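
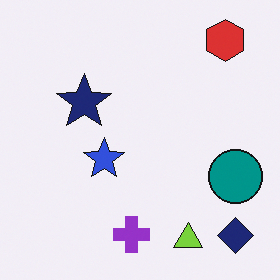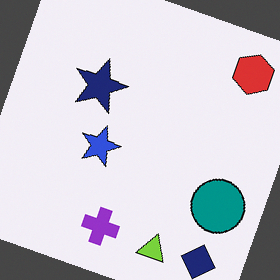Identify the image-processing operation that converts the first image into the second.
This is the original image rotated clockwise by a moderate amount.

Every shape is tilted by the same angle and the image corners show triangular fill wedges — a whole-image rotation by a non-right angle.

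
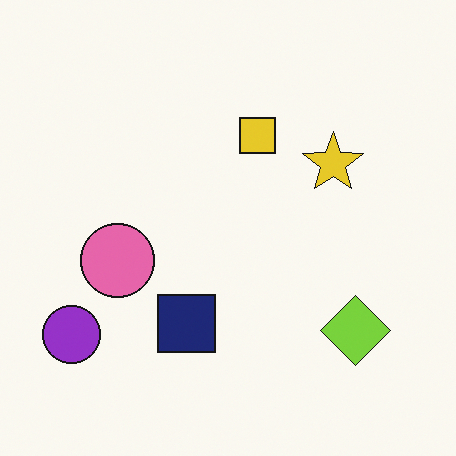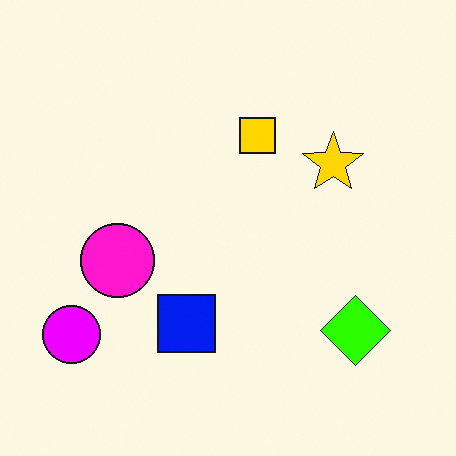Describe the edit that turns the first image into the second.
The second image is the first made much more vivid (saturation change).

All colors are more vivid — a global saturation change.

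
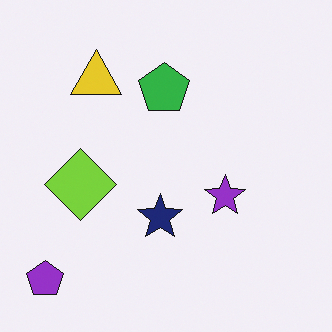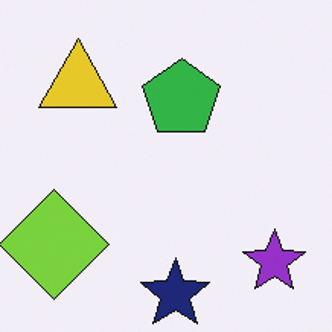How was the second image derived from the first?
It was cropped slightly and scaled back up.

The visible shapes are larger and the field of view is narrower; shapes near the original edges may be partly or wholly outside the frame — a crop-and-rescale.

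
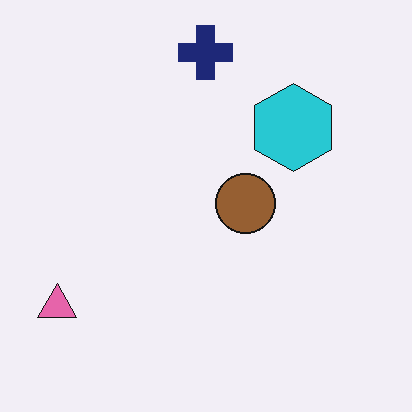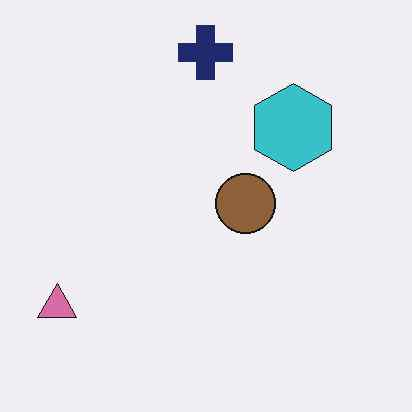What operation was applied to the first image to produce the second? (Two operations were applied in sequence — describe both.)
This is the original image given moderate JPEG compression, then slightly desaturated.

Blocky 8×8 compression artifacts appear around shape edges and the flat background shows ringing — characteristic JPEG degradation. All colors are more muted and greyish — a global saturation change.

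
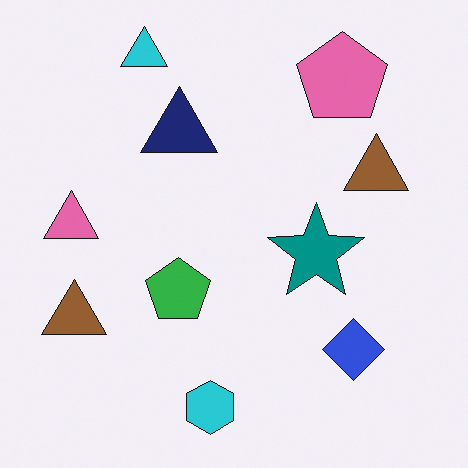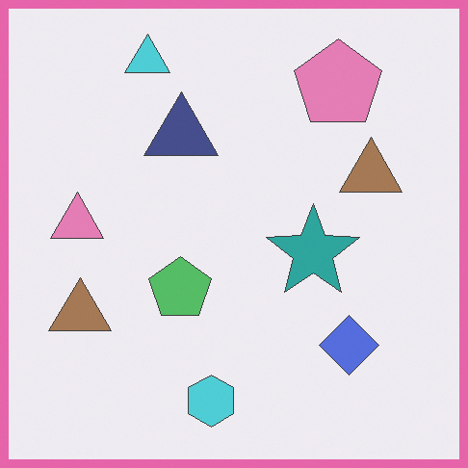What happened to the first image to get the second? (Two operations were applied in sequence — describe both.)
This is the original image given slightly reduced contrast, then framed with a pink border.

Tones are pushed toward mid-grey across the whole image — a global contrast change. A solid pink frame runs around the edge of the second image, with the content slightly shrunk inside it.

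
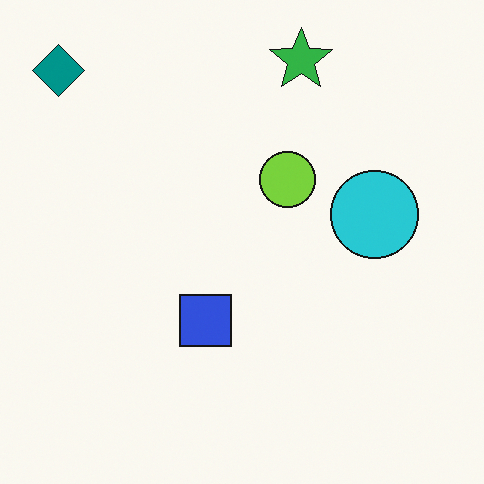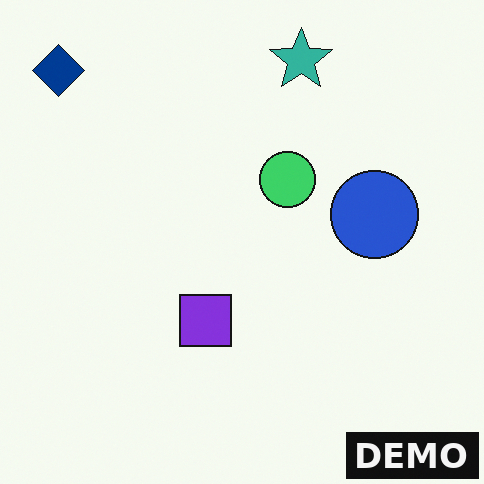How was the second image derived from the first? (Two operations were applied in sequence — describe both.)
It was hue-shifted by a small amount, then watermarked with the text "DEMO" in the lower-right corner.

Every shape's color has rotated by the same amount around the hue wheel — a uniform hue shift. A dark label reading "DEMO" appears in the lower-right corner.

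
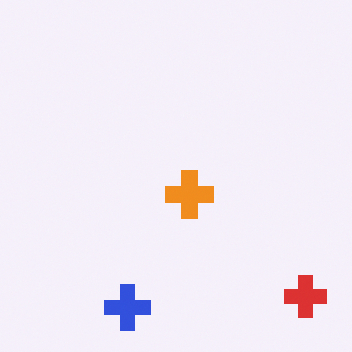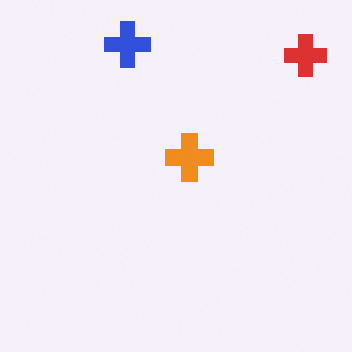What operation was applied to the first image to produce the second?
It was flipped vertically (top ↔ bottom).

The blue cross is in the bottom of the first image and the top of the second — shapes on opposite sides of the horizontal midline have swapped in a mirror flip.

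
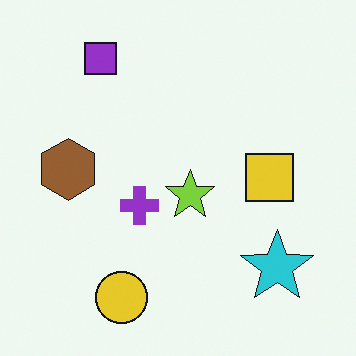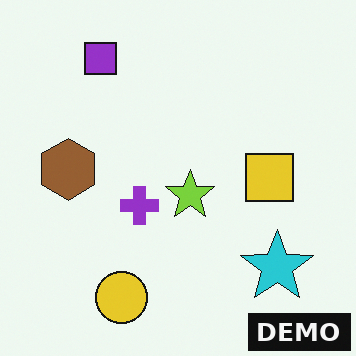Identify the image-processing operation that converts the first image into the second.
The second image is the first watermarked with the text "DEMO" in the lower-right corner.

A dark label reading "DEMO" appears in the lower-right corner.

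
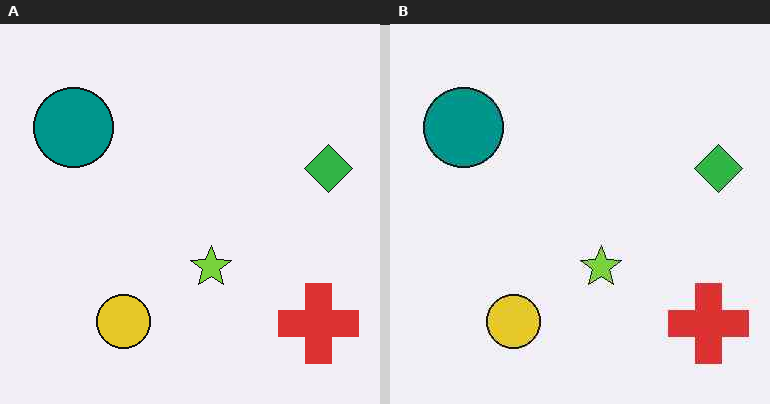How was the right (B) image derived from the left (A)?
This is the original image JPEG-compressed with visible artifacts.

Blocky 8×8 compression artifacts appear around shape edges and the flat background shows ringing — characteristic JPEG degradation.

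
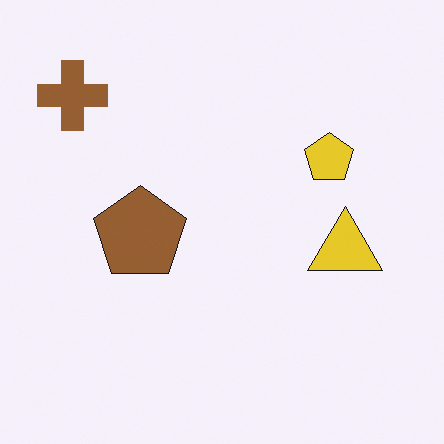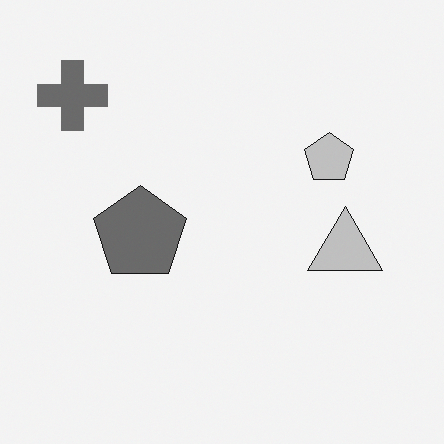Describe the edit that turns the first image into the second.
The second image is the first converted to grayscale.

All color is removed — every shape is now a shade of grey.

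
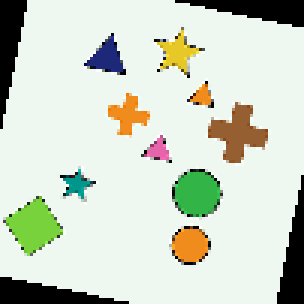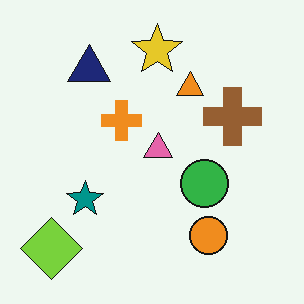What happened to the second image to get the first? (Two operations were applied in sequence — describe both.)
The first image is the second rotated clockwise by a few degrees, then mildly pixelated.

Every shape is tilted by the same angle and the image corners show triangular fill wedges — a whole-image rotation by a non-right angle. Shapes are reduced to large square blocks; fine edges and outlines are lost — a downscale-then-upscale (mosaic) effect.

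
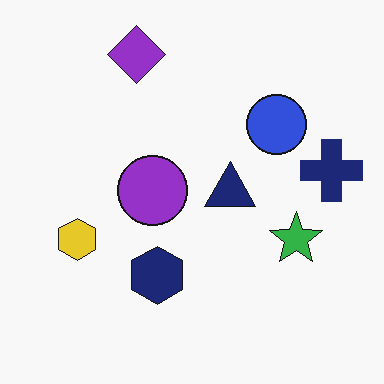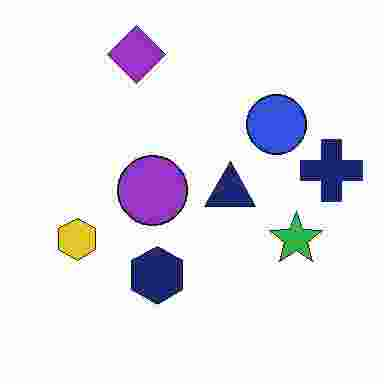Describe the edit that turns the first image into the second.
The transformation is: degraded with heavy JPEG compression.

Blocky 8×8 compression artifacts appear around shape edges and the flat background shows ringing — characteristic JPEG degradation.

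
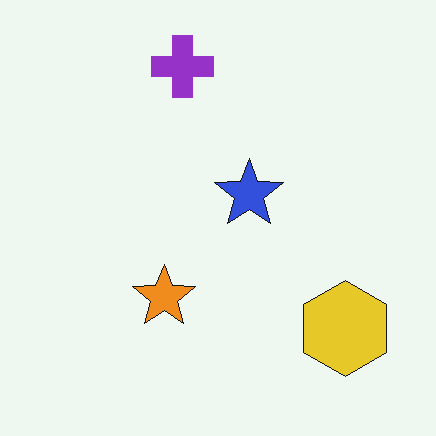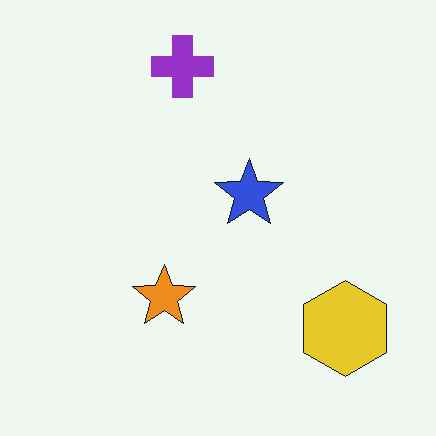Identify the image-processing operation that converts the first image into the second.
The second image is the first JPEG-compressed with visible artifacts.

Blocky 8×8 compression artifacts appear around shape edges and the flat background shows ringing — characteristic JPEG degradation.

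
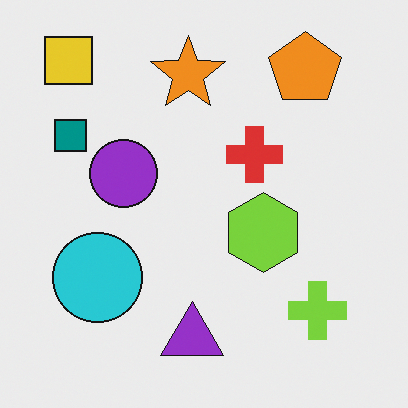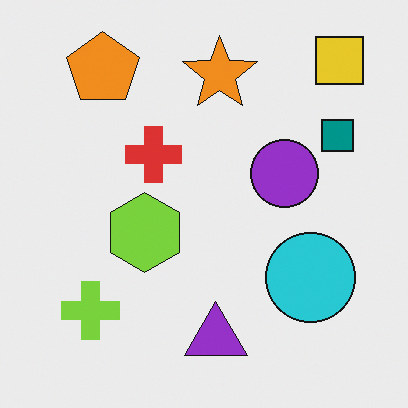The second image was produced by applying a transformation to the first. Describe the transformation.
It was flipped horizontally (left ↔ right).

The yellow square is in the top-left of the first image and the top-right of the second — shapes on opposite sides of the vertical midline have swapped in a mirror flip.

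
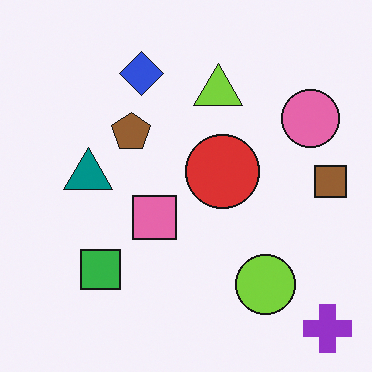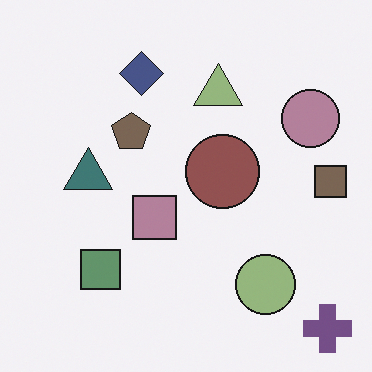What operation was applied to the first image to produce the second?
Made much more muted (saturation change).

All colors are more muted and greyish — a global saturation change.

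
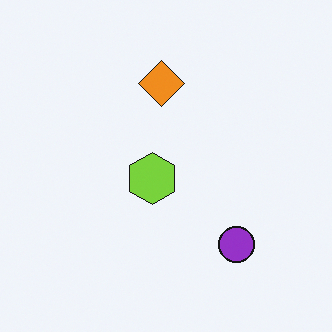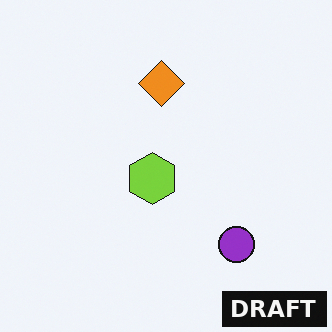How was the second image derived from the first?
The second image is the first watermarked with the text "DRAFT" in the lower-right corner.

A dark label reading "DRAFT" appears in the lower-right corner.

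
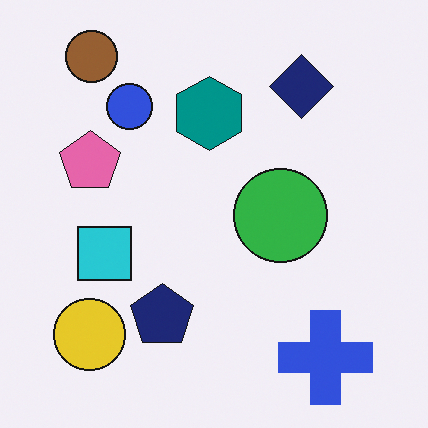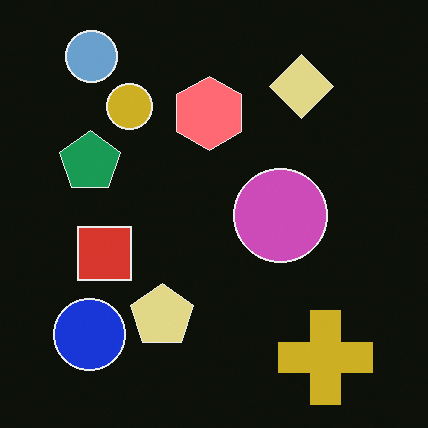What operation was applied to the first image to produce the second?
Color-inverted (negative).

The light background has become dark and every shape's color is its complement — a photographic negative.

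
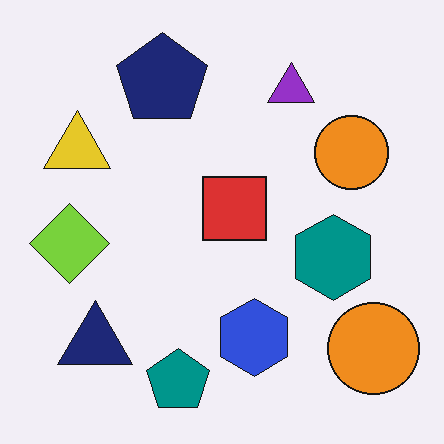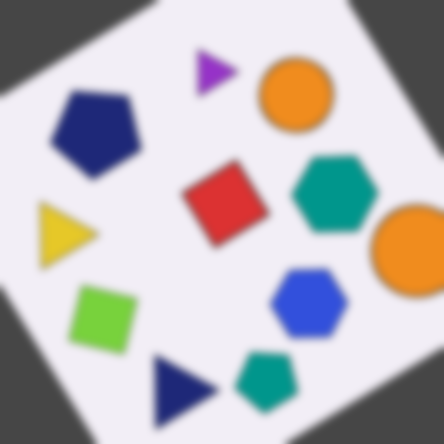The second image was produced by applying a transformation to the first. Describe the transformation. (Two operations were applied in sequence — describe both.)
This is the original image rotated counter-clockwise by a large amount — several tens of degrees, then moderately blurred.

Every shape is tilted by the same angle and the image corners show triangular fill wedges — a whole-image rotation by a non-right angle. Shape edges and outlines are uniformly softened across the whole image.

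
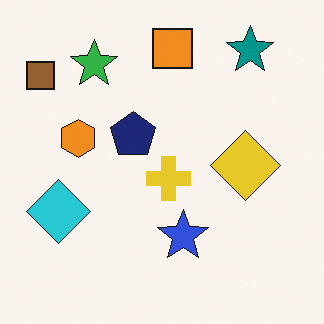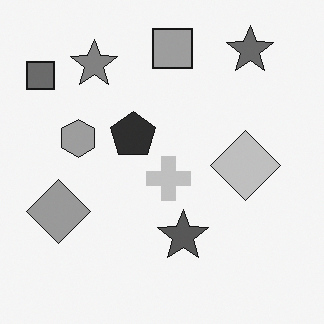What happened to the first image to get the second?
The second image is the first converted to grayscale.

All color is removed — every shape is now a shade of grey.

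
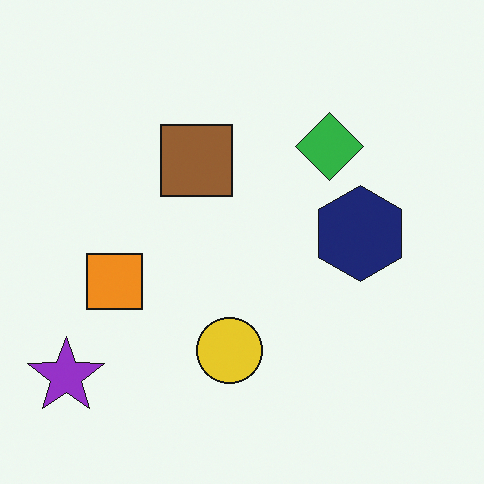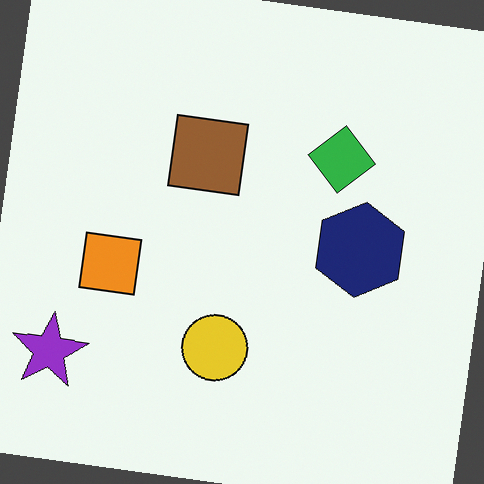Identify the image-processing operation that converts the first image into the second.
Rotated clockwise by a slight angle.

Every shape is tilted by the same angle and the image corners show triangular fill wedges — a whole-image rotation by a non-right angle.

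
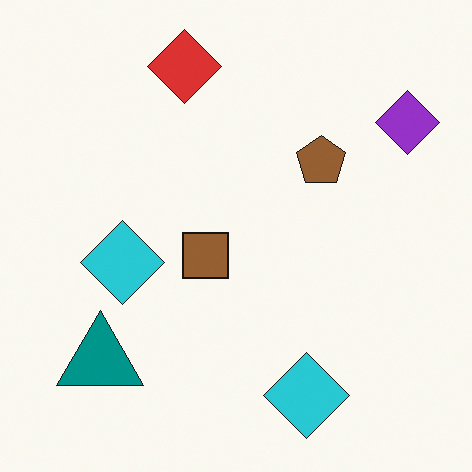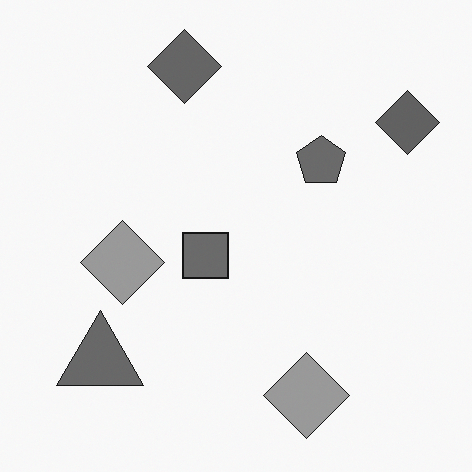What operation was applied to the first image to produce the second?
The image was converted to grayscale.

All color is removed — every shape is now a shade of grey.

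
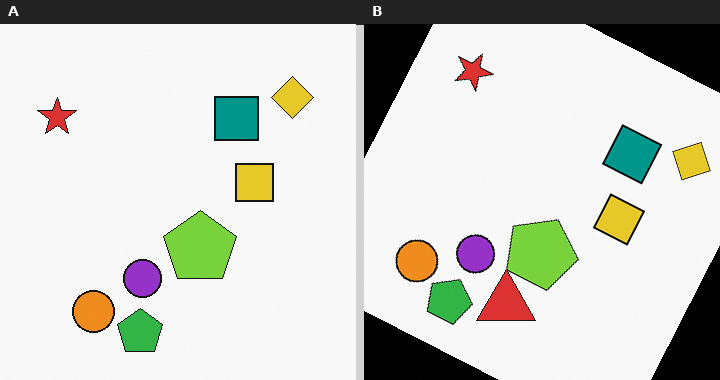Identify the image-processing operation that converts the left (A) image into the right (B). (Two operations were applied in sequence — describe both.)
Rotated clockwise by a moderate amount, then overlaid with an additional red triangle.

Every shape is tilted by the same angle and the image corners show triangular fill wedges — a whole-image rotation by a non-right angle. A red triangle appears in the right (B) image that is absent from the left (A).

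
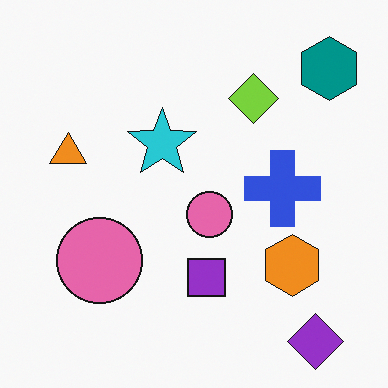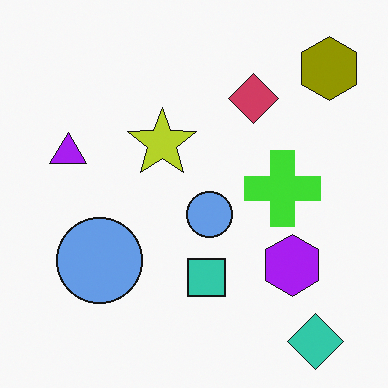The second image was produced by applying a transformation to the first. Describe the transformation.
The second image is the first hue-shifted by a large amount.

Every shape's color has rotated by the same amount around the hue wheel — a uniform hue shift.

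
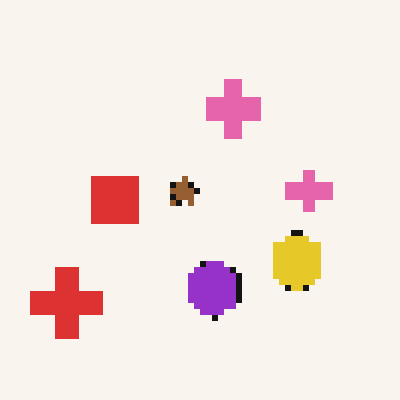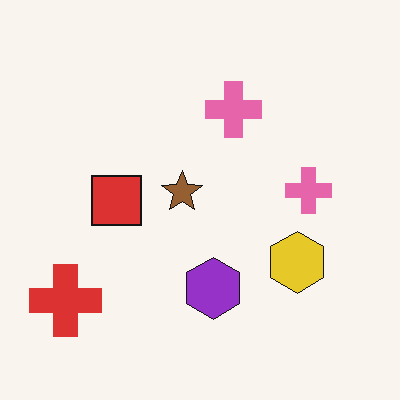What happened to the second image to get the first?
The first image is the second pixelated into visible square blocks.

Shapes are reduced to large square blocks; fine edges and outlines are lost — a downscale-then-upscale (mosaic) effect.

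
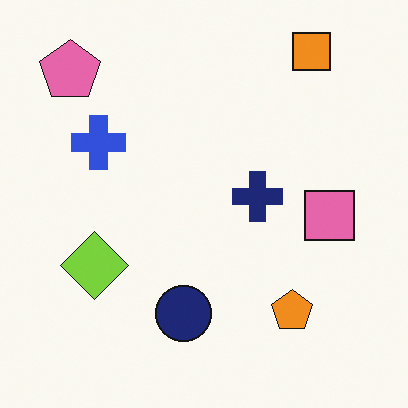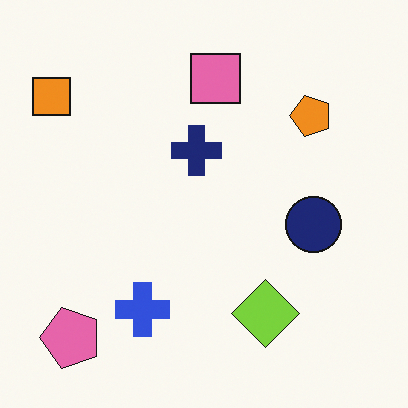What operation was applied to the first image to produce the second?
The second image is the first rotated 90° counter-clockwise.

The pink pentagon sits in the top-left of the first image and the bottom-left of the second — consistent with a whole-image 90° counter-clockwise rotation.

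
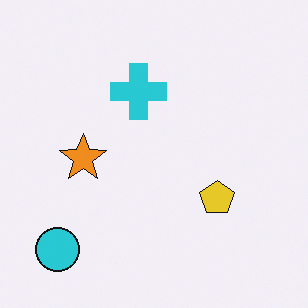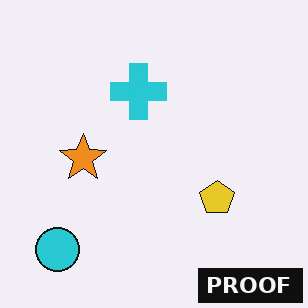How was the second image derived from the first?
Watermarked with the text "PROOF" in the lower-right corner.

A dark label reading "PROOF" appears in the lower-right corner.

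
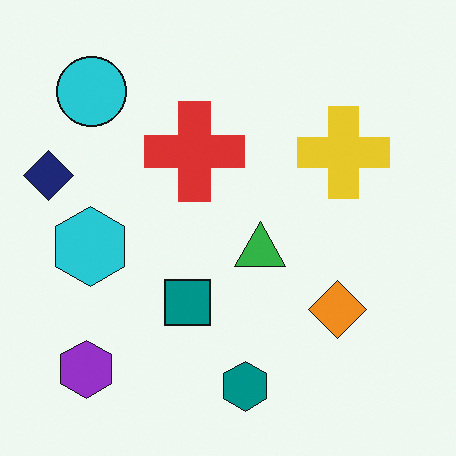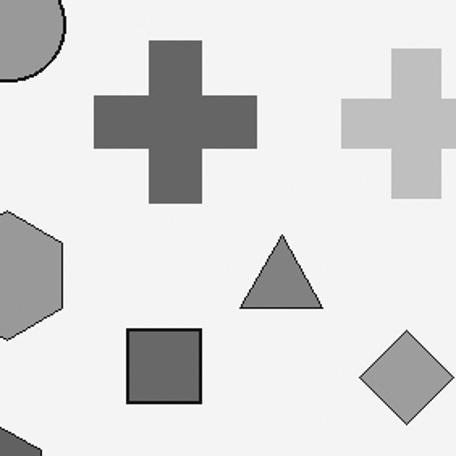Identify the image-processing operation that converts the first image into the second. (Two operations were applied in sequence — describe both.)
The image was converted to grayscale, then cropped tightly and scaled back up.

All color is removed — every shape is now a shade of grey. The visible shapes are larger and the field of view is narrower; shapes near the original edges may be partly or wholly outside the frame — a crop-and-rescale.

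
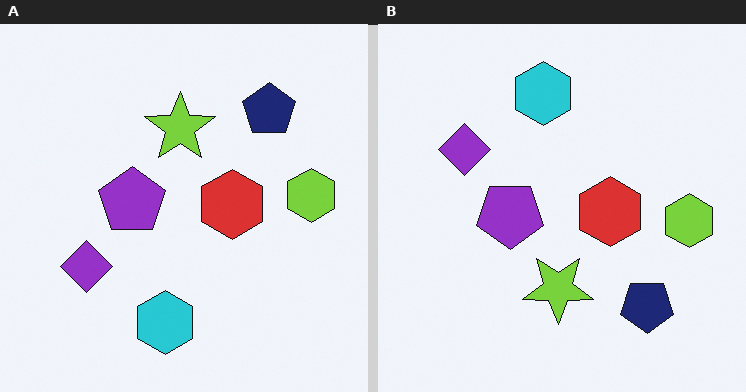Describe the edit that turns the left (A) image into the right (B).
This is the original image flipped vertically (top ↔ bottom).

The cyan hexagon is in the bottom of the left (A) image and the top of the right (B) — shapes on opposite sides of the horizontal midline have swapped in a mirror flip.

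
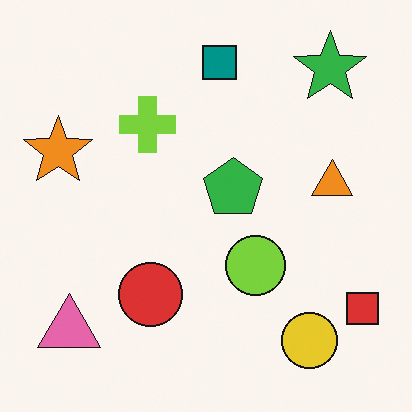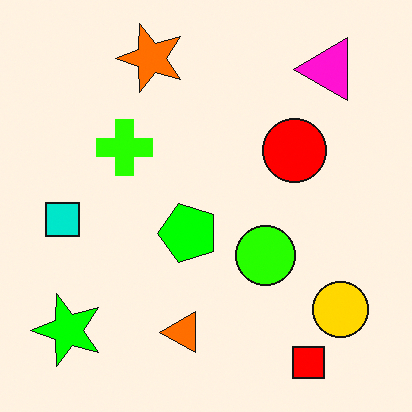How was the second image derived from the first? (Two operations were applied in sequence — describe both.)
Transposed (reflected across the top-left ↔ bottom-right diagonal), then heavily oversaturated.

Shapes have swapped their row and column positions — what was in the top-right is now in the bottom-left — a diagonal reflection. All colors are more vivid — a global saturation change.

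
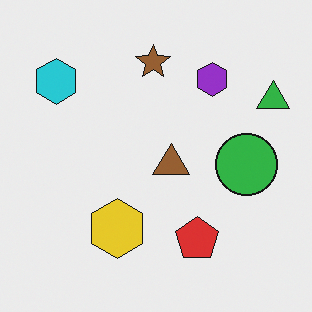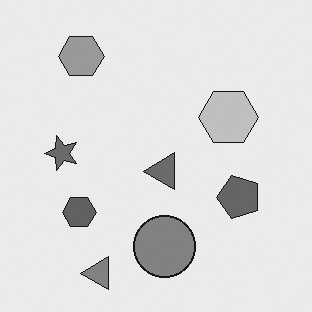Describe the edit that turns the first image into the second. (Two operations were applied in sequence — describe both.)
The image was converted to grayscale, then transposed (reflected across the top-left ↔ bottom-right diagonal).

All color is removed — every shape is now a shade of grey. Shapes have swapped their row and column positions — what was in the top-right is now in the bottom-left — a diagonal reflection.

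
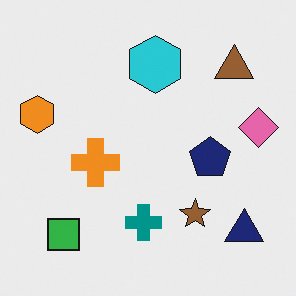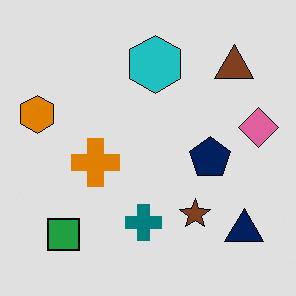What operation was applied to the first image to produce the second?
The transformation is: posterized to a reduced palette.

Each flat color has snapped to a coarser quantized level — most visibly, the near-white background has dropped to a flat grey.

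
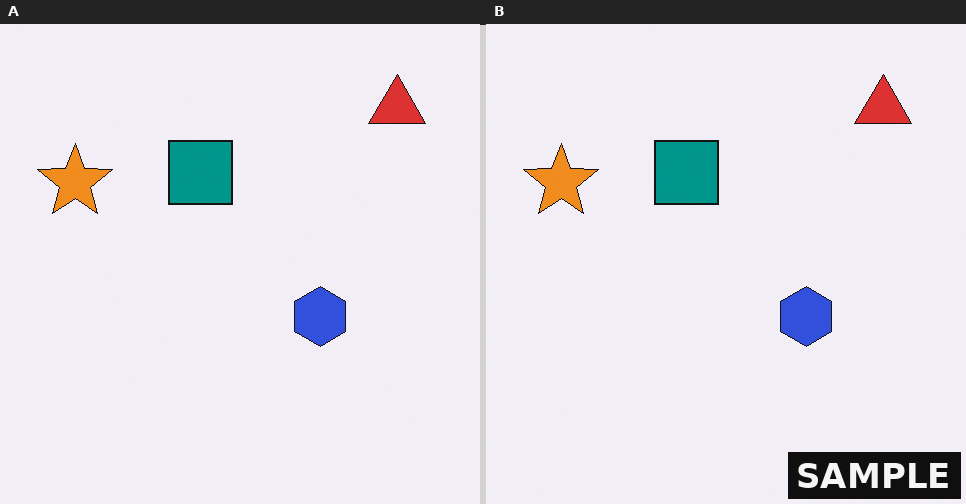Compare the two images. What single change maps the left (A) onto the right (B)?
It was watermarked with the text "SAMPLE" in the lower-right corner.

A dark label reading "SAMPLE" appears in the lower-right corner.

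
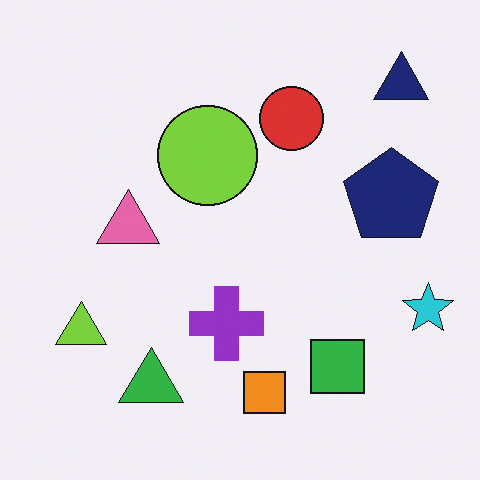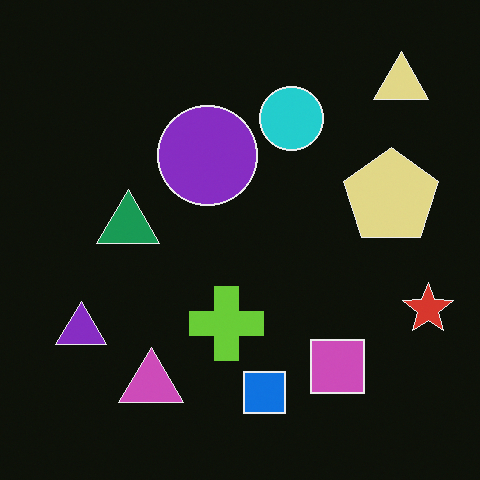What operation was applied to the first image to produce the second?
The image was color-inverted (negative).

The light background has become dark and every shape's color is its complement — a photographic negative.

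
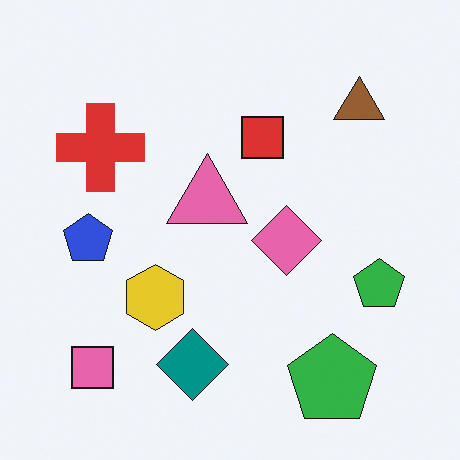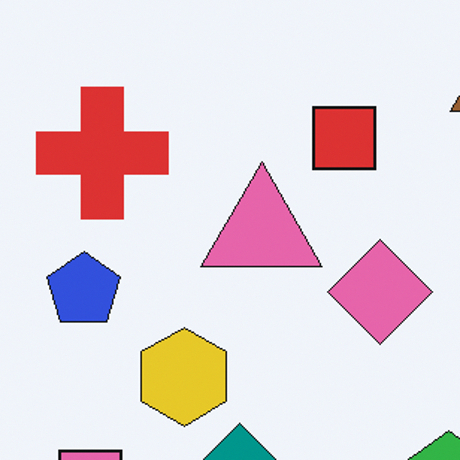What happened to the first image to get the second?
This is the original image cropped slightly and scaled back up.

The visible shapes are larger and the field of view is narrower; shapes near the original edges may be partly or wholly outside the frame — a crop-and-rescale.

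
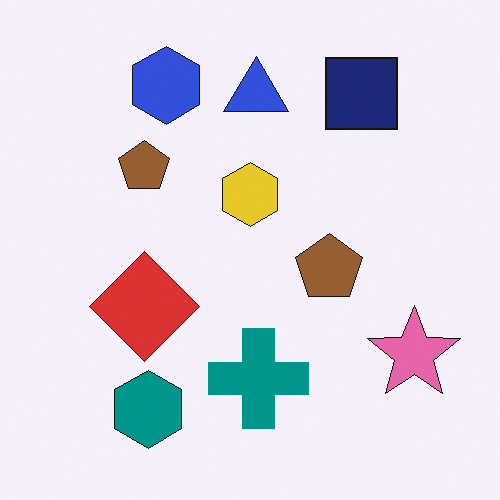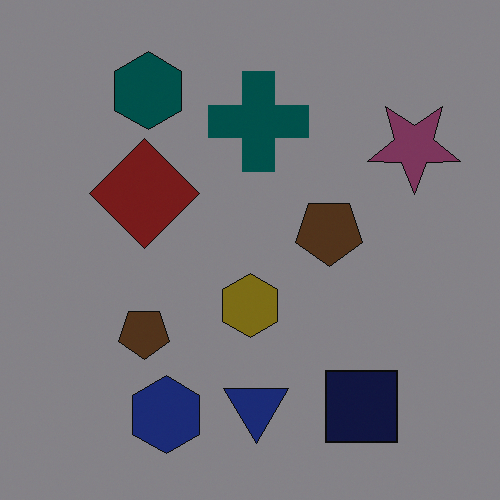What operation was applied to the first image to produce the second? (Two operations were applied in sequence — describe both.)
This is the original image flipped vertically (top ↔ bottom), then noticeably darkened.

The blue hexagon is in the top-left of the first image and the bottom-left of the second — shapes on opposite sides of the horizontal midline have swapped in a mirror flip. Every pixel — background and shapes alike — is uniformly darkened.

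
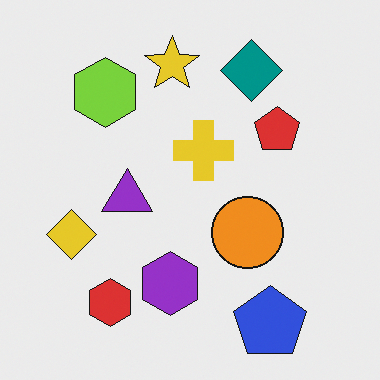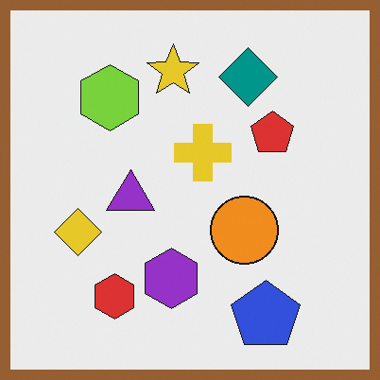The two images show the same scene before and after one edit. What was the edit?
This is the original image framed with a brown border.

A solid brown frame runs around the edge of the second image, with the content slightly shrunk inside it.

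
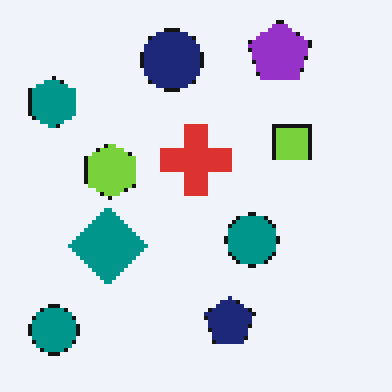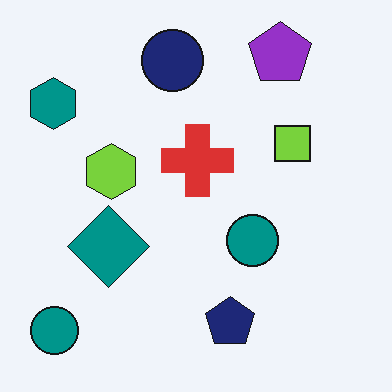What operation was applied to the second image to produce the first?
The first image is the second lightly pixelated (a mild mosaic effect).

Shapes are reduced to large square blocks; fine edges and outlines are lost — a downscale-then-upscale (mosaic) effect.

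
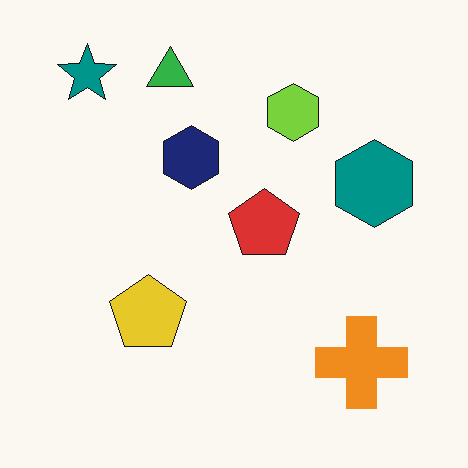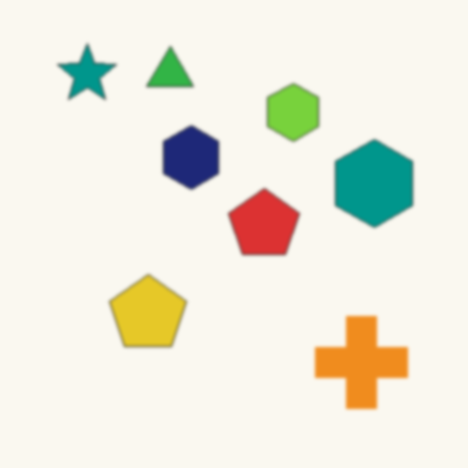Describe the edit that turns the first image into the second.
It was lightly blurred.

Shape edges and outlines are uniformly softened across the whole image.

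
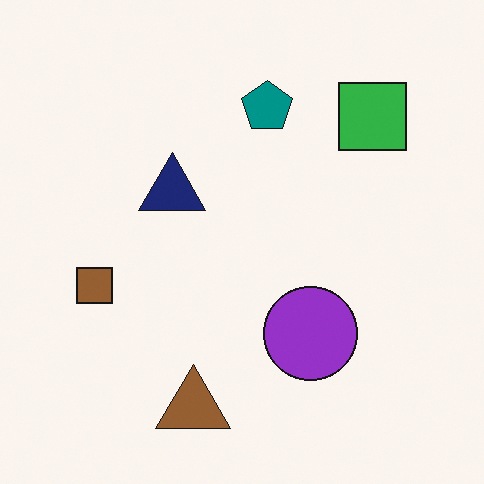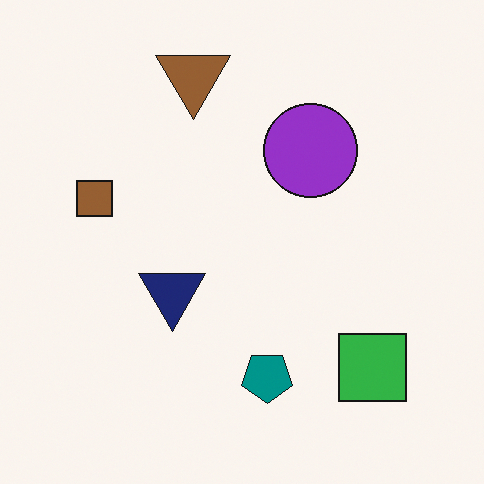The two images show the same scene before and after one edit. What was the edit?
Flipped vertically (top ↔ bottom).

The brown triangle is in the bottom of the first image and the top of the second — shapes on opposite sides of the horizontal midline have swapped in a mirror flip.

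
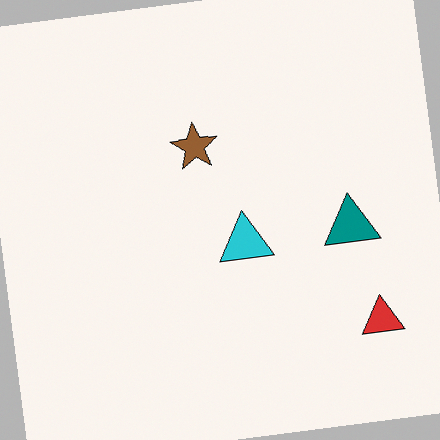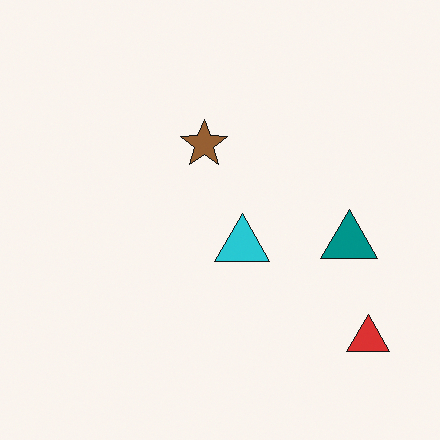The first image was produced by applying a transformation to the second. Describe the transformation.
Rotated counter-clockwise by a small amount.

Every shape is tilted by the same angle and the image corners show triangular fill wedges — a whole-image rotation by a non-right angle.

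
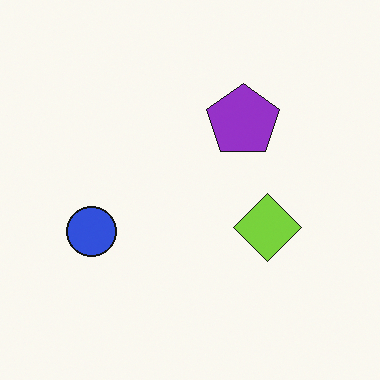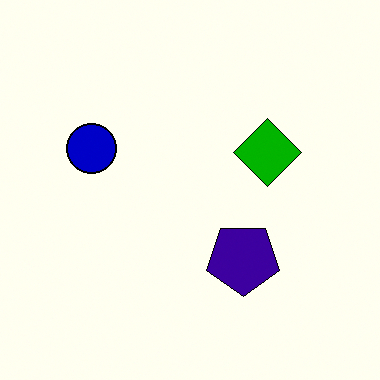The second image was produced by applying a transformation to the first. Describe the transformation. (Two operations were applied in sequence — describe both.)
Flipped vertically (top ↔ bottom), then boosted in contrast.

The purple pentagon is in the top of the first image and the bottom of the second — shapes on opposite sides of the horizontal midline have swapped in a mirror flip. Tones are pushed away from mid-grey across the whole image — a global contrast change.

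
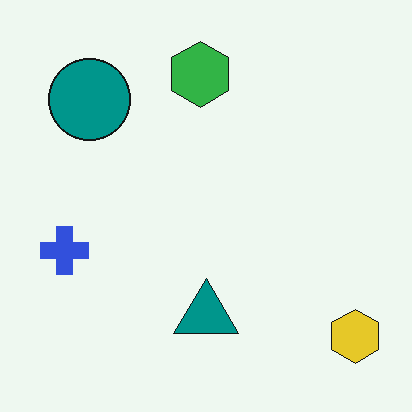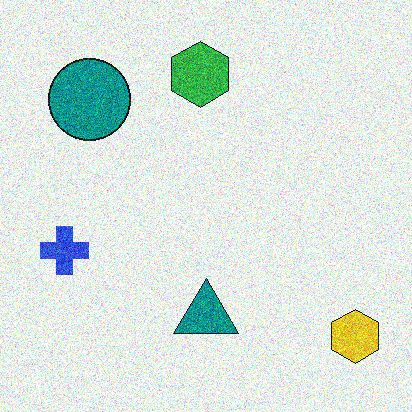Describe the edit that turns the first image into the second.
The second image is the first degraded with heavy additive noise.

Random speckle covers the whole image, including the flat background.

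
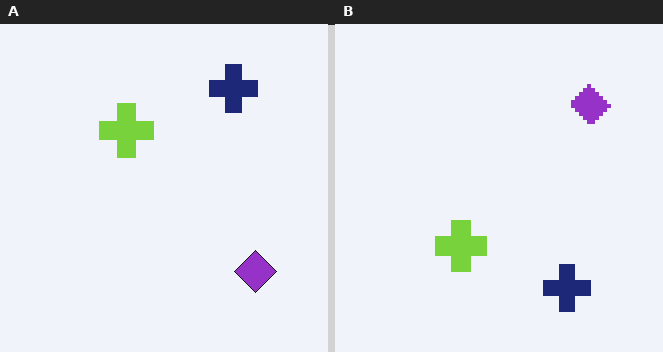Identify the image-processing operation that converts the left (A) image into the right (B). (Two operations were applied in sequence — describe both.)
Mildly pixelated, then flipped vertically (top ↔ bottom).

Shapes are reduced to large square blocks; fine edges and outlines are lost — a downscale-then-upscale (mosaic) effect. The navy cross is in the top-right of the left (A) image and the bottom-right of the right (B) — shapes on opposite sides of the horizontal midline have swapped in a mirror flip.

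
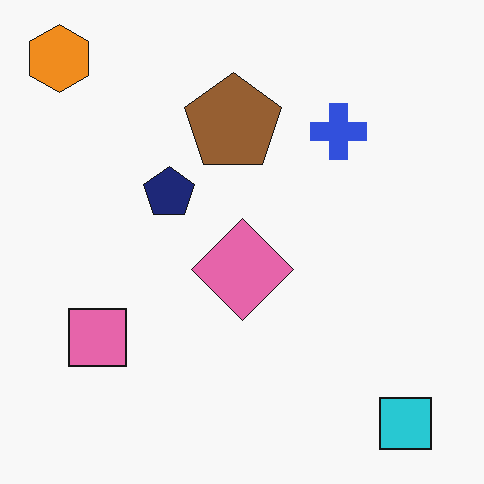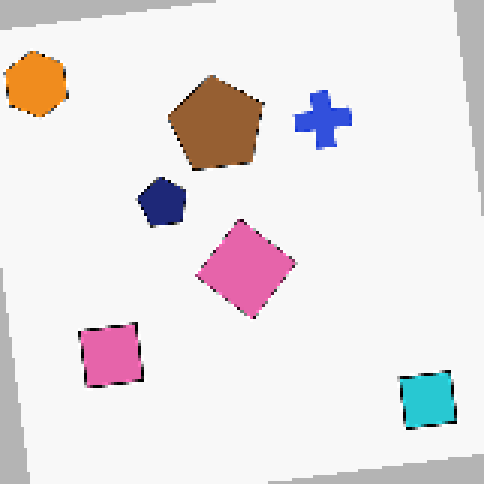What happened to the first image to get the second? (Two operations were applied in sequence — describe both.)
It was rotated counter-clockwise by a few degrees, then mildly pixelated.

Every shape is tilted by the same angle and the image corners show triangular fill wedges — a whole-image rotation by a non-right angle. Shapes are reduced to large square blocks; fine edges and outlines are lost — a downscale-then-upscale (mosaic) effect.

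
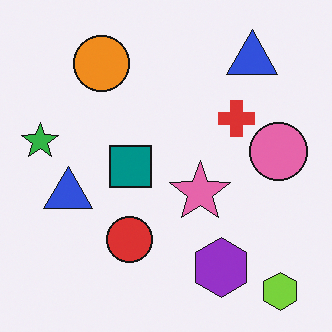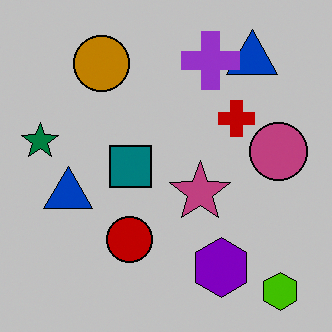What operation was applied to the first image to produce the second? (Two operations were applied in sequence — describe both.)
The transformation is: heavily posterized to just a handful of flat colors, then overlaid with an additional purple cross.

Each flat color has snapped to a coarser quantized level — most visibly, the near-white background has dropped to a flat grey. A purple cross appears in the second image that is absent from the first.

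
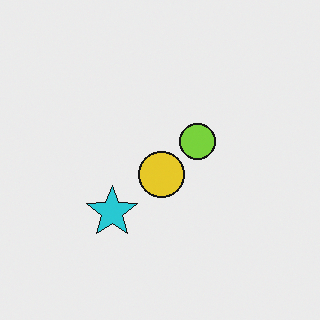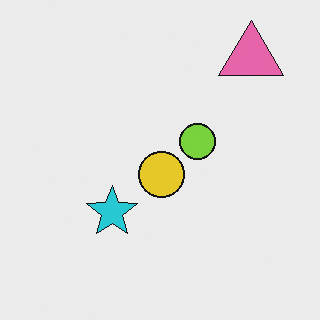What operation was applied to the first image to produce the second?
The transformation is: overlaid with an additional pink triangle.

A pink triangle appears in the second image that is absent from the first.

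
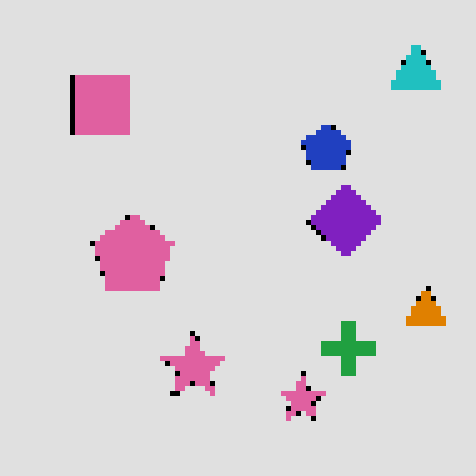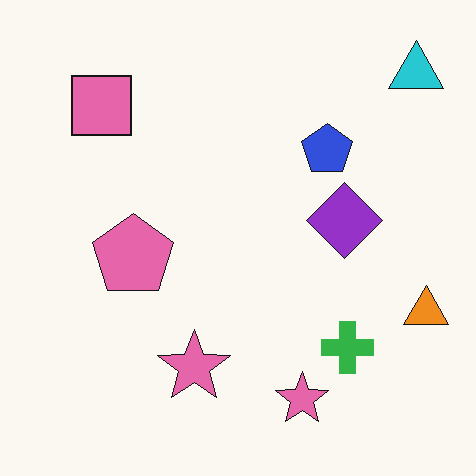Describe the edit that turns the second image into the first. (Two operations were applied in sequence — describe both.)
This is the original image posterized to a reduced palette, then lightly pixelated (a mild mosaic effect).

Each flat color has snapped to a coarser quantized level — most visibly, the near-white background has dropped to a flat grey. Shapes are reduced to large square blocks; fine edges and outlines are lost — a downscale-then-upscale (mosaic) effect.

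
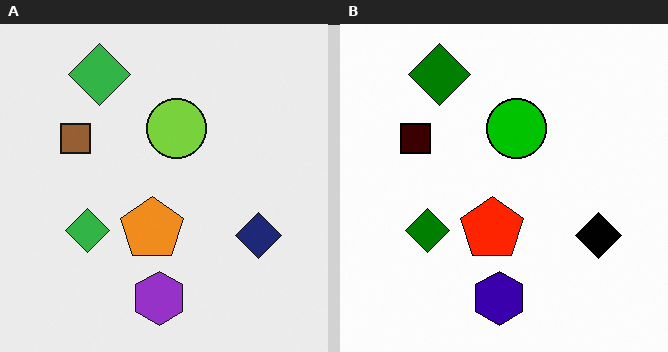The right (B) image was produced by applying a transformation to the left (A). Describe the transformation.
This is the original image boosted in contrast.

Tones are pushed away from mid-grey across the whole image — a global contrast change.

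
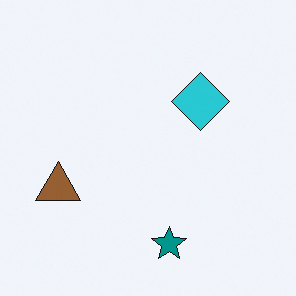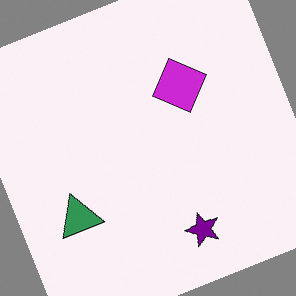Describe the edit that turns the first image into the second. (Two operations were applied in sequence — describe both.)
The second image is the first rotated counter-clockwise by a moderate amount, then hue-shifted through roughly a third of the color wheel.

Every shape is tilted by the same angle and the image corners show triangular fill wedges — a whole-image rotation by a non-right angle. Every shape's color has rotated by the same amount around the hue wheel — a uniform hue shift.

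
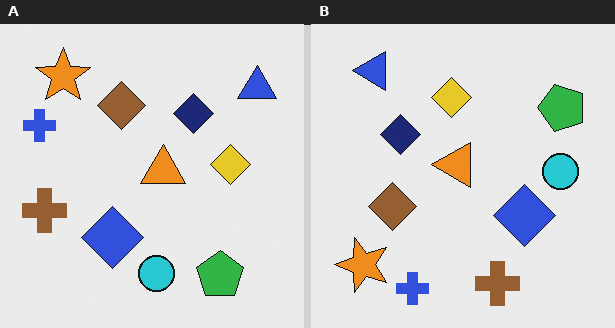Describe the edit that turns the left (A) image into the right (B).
Rotated 90° counter-clockwise.

The blue triangle sits in the top-right of the left (A) image and the top-left of the right (B) — consistent with a whole-image 90° counter-clockwise rotation.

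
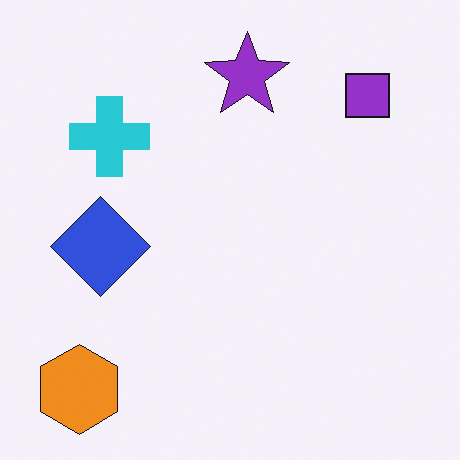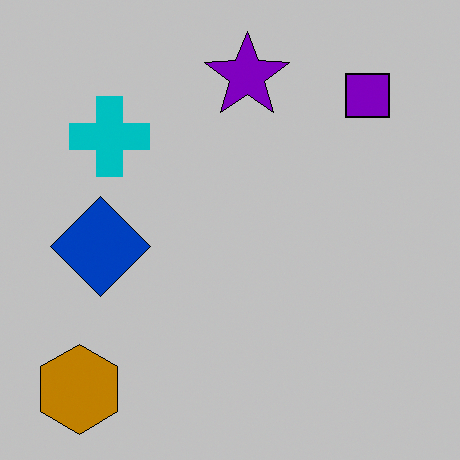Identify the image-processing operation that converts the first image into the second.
The image was aggressively posterized.

Each flat color has snapped to a coarser quantized level — most visibly, the near-white background has dropped to a flat grey.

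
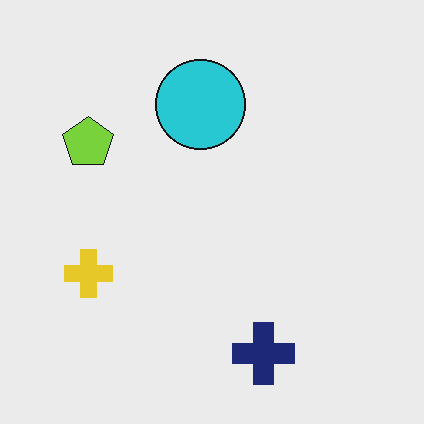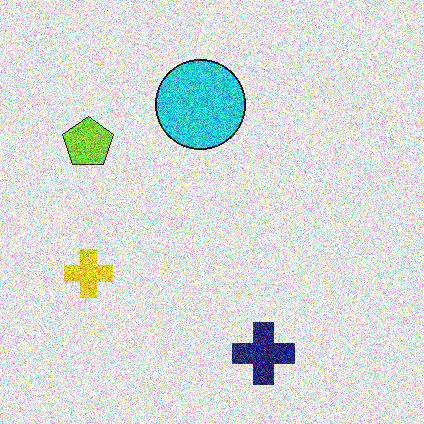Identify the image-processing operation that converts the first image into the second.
Degraded with a thick layer of grain.

Random speckle covers the whole image, including the flat background.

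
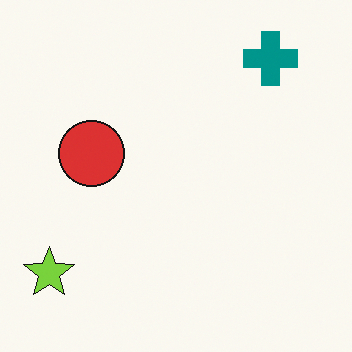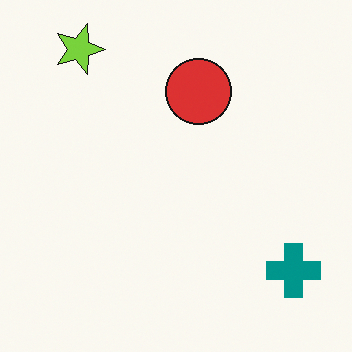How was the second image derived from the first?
The transformation is: rotated 90° clockwise.

The lime star sits in the bottom-left of the first image and the top-left of the second — consistent with a whole-image 90° clockwise rotation.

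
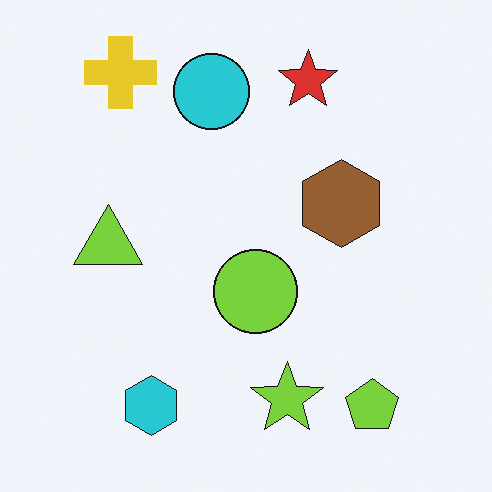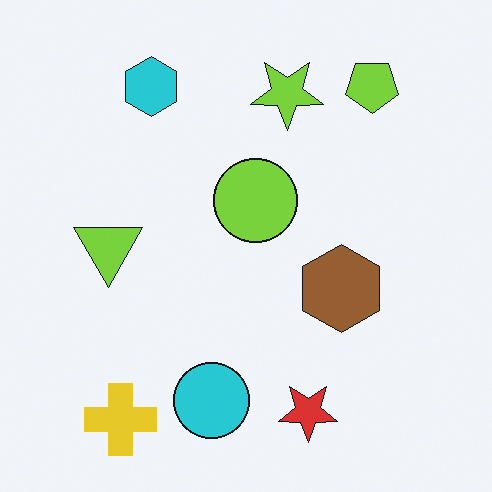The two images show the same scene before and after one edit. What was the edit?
The transformation is: flipped vertically (top ↔ bottom).

The yellow cross is in the top-left of the first image and the bottom-left of the second — shapes on opposite sides of the horizontal midline have swapped in a mirror flip.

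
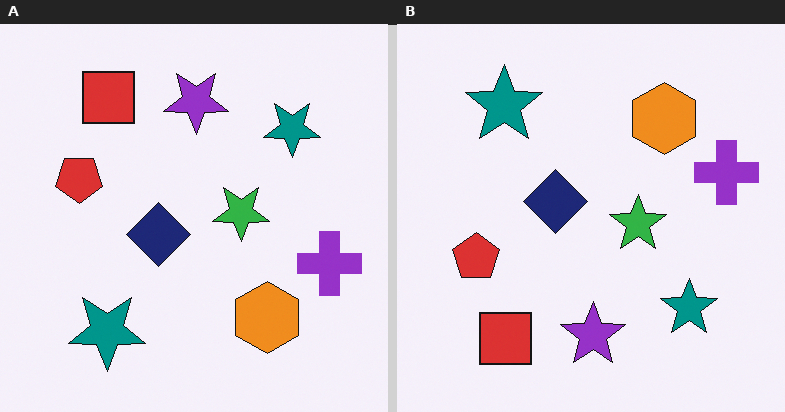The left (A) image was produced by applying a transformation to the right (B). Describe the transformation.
Flipped vertically (top ↔ bottom).

The red square is in the bottom-left of the right (B) image and the top-left of the left (A) — shapes on opposite sides of the horizontal midline have swapped in a mirror flip.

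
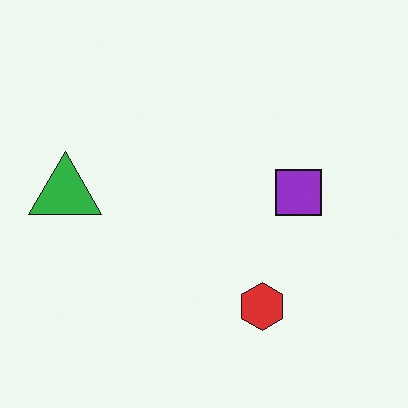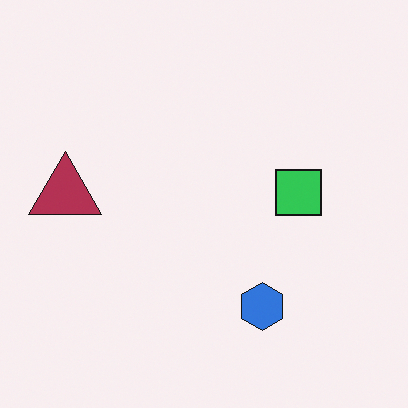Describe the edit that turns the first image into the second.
The transformation is: hue-shifted through roughly half the color wheel.

Every shape's color has rotated by the same amount around the hue wheel — a uniform hue shift.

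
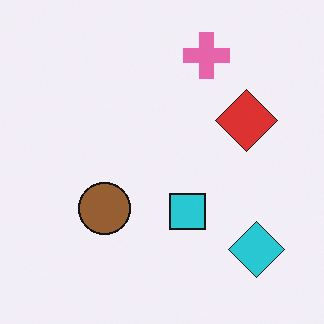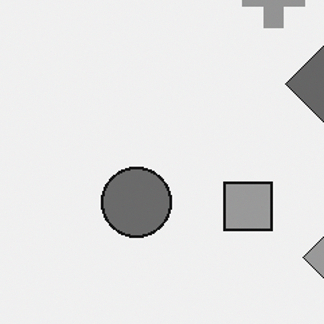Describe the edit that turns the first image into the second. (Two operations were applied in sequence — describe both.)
The image was cropped to a modestly smaller region and rescaled, then converted to grayscale.

The visible shapes are larger and the field of view is narrower; shapes near the original edges may be partly or wholly outside the frame — a crop-and-rescale. All color is removed — every shape is now a shade of grey.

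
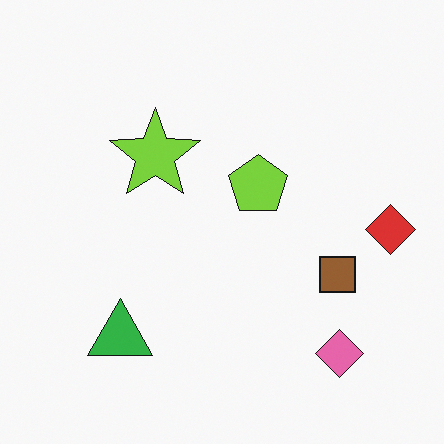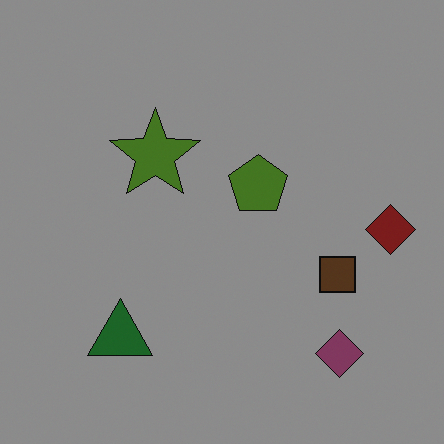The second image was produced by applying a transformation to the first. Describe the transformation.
The transformation is: noticeably darkened.

Every pixel — background and shapes alike — is uniformly darkened.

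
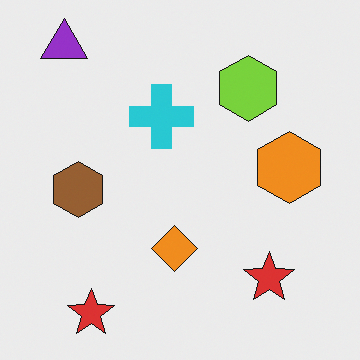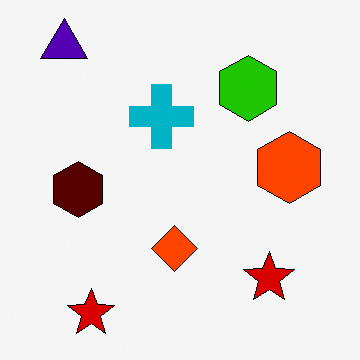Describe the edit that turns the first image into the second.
It was given much higher contrast.

Tones are pushed away from mid-grey across the whole image — a global contrast change.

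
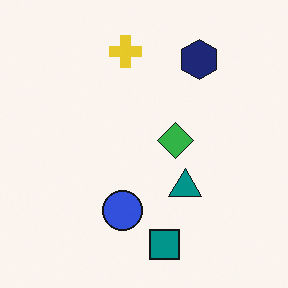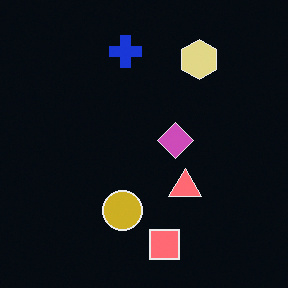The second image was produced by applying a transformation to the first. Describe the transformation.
This is the original image color-inverted (negative).

The light background has become dark and every shape's color is its complement — a photographic negative.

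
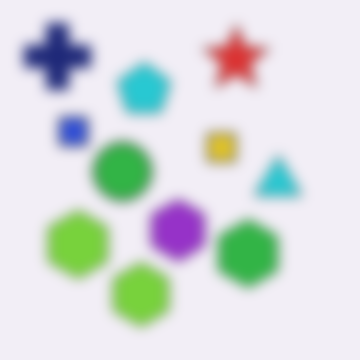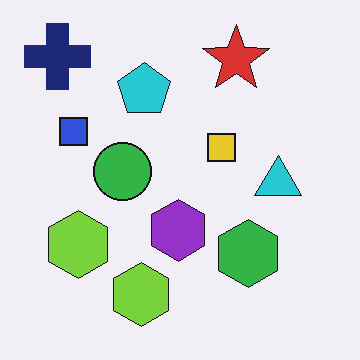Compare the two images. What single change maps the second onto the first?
This is the original image strongly gaussian-blurred.

Shape edges and outlines are uniformly softened across the whole image.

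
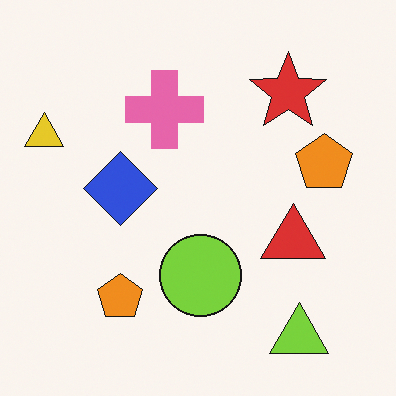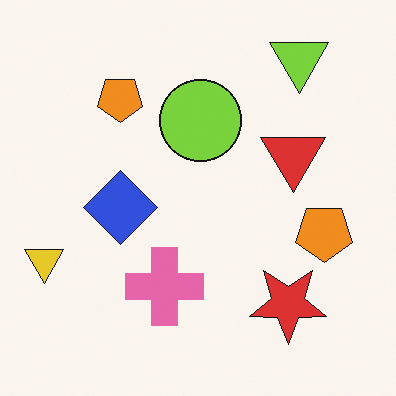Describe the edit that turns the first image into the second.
It was flipped vertically (top ↔ bottom).

The lime triangle is in the bottom-right of the first image and the top-right of the second — shapes on opposite sides of the horizontal midline have swapped in a mirror flip.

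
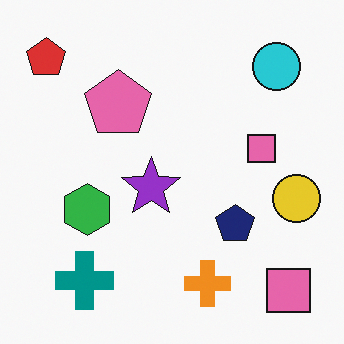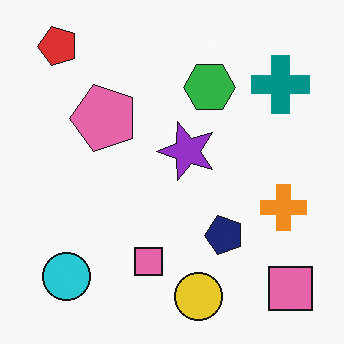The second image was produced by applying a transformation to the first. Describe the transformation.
The transformation is: transposed (reflected across the top-left ↔ bottom-right diagonal).

Shapes have swapped their row and column positions — what was in the top-right is now in the bottom-left — a diagonal reflection.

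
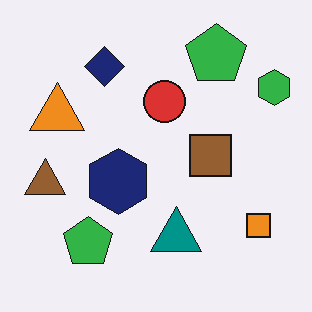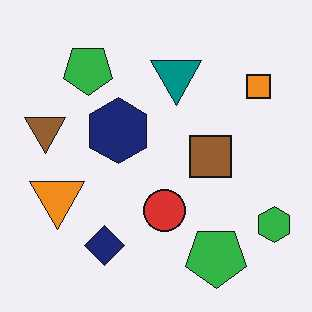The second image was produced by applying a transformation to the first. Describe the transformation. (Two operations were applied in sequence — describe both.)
It was flipped vertically (top ↔ bottom), then JPEG-compressed with visible artifacts.

The navy diamond is in the top of the first image and the bottom of the second — shapes on opposite sides of the horizontal midline have swapped in a mirror flip. Blocky 8×8 compression artifacts appear around shape edges and the flat background shows ringing — characteristic JPEG degradation.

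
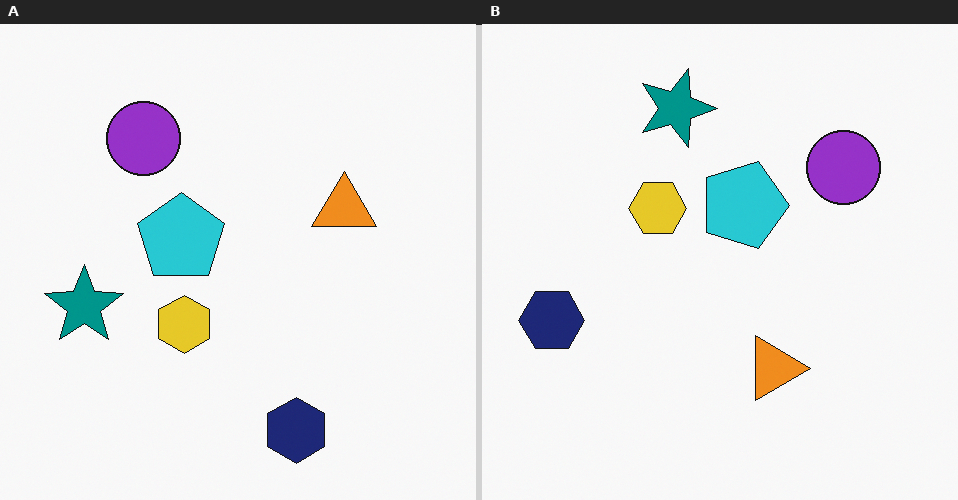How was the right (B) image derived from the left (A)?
The image was rotated 90° clockwise.

The navy hexagon sits in the bottom of the left (A) image and the left of the right (B) — consistent with a whole-image 90° clockwise rotation.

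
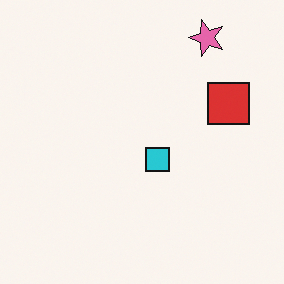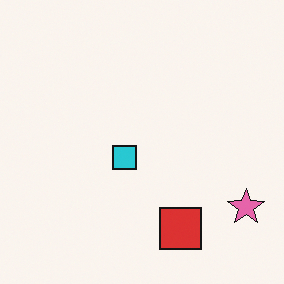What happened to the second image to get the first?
This is the original image rotated 90° counter-clockwise.

The pink star sits in the bottom-right of the second image and the top-right of the first — consistent with a whole-image 90° counter-clockwise rotation.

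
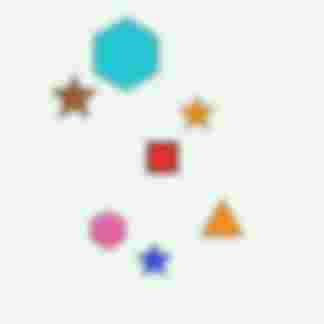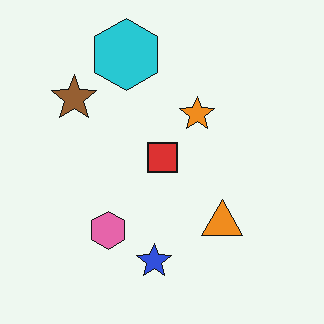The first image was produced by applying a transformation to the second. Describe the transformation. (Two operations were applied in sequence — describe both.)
The transformation is: moderately blurred, then degraded with heavy JPEG compression.

Shape edges and outlines are uniformly softened across the whole image. Blocky 8×8 compression artifacts appear around shape edges and the flat background shows ringing — characteristic JPEG degradation.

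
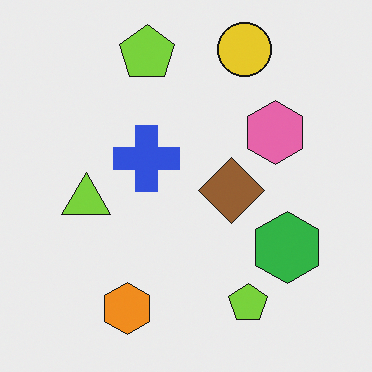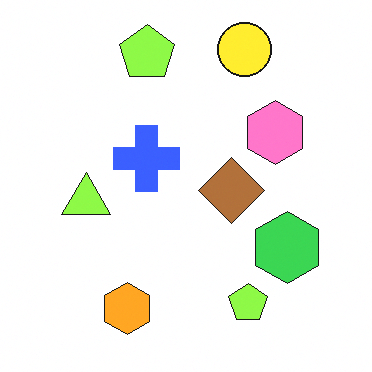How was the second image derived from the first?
The second image is the first brightened a little.

Every pixel — background and shapes alike — is uniformly brightened.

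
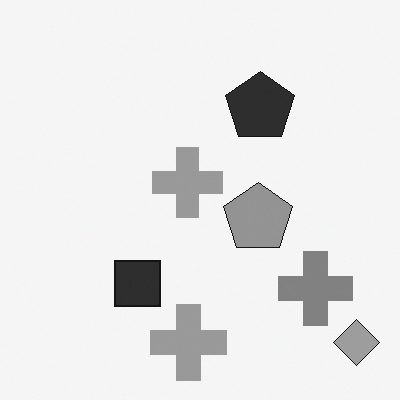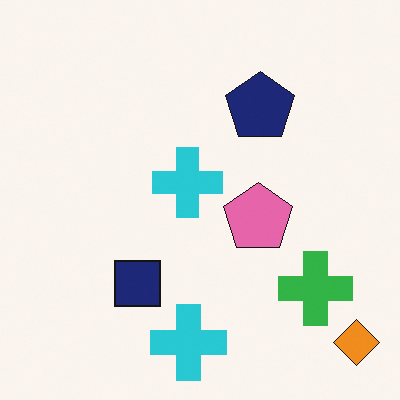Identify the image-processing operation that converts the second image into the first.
Converted to grayscale.

All color is removed — every shape is now a shade of grey.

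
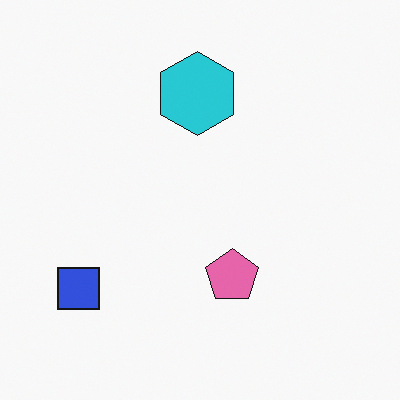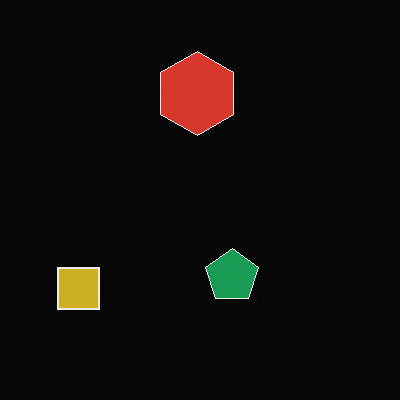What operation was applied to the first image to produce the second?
The second image is the first color-inverted (negative).

The light background has become dark and every shape's color is its complement — a photographic negative.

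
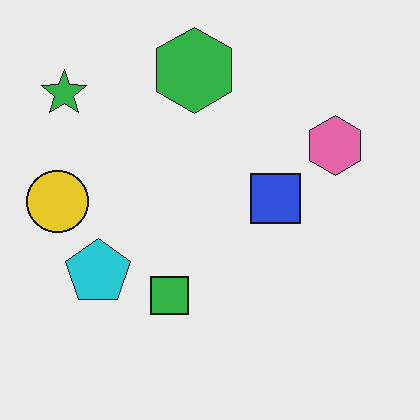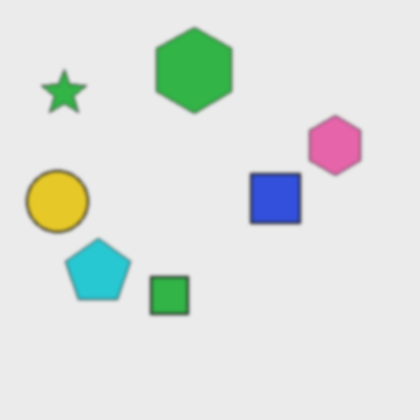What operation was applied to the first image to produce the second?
The second image is the first slightly softened.

Shape edges and outlines are uniformly softened across the whole image.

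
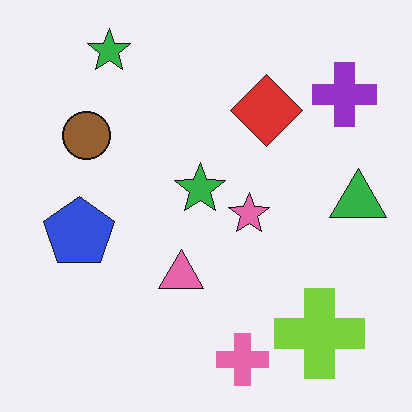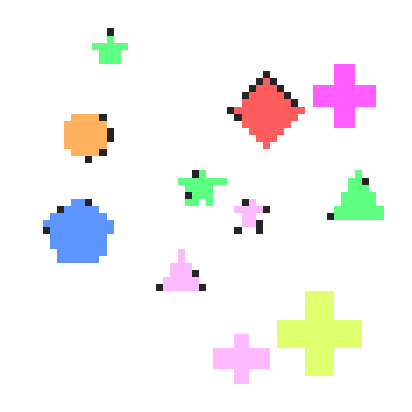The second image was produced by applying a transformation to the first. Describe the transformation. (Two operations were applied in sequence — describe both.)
This is the original image substantially brightened, then moderately pixelated.

Every pixel — background and shapes alike — is uniformly brightened. Shapes are reduced to large square blocks; fine edges and outlines are lost — a downscale-then-upscale (mosaic) effect.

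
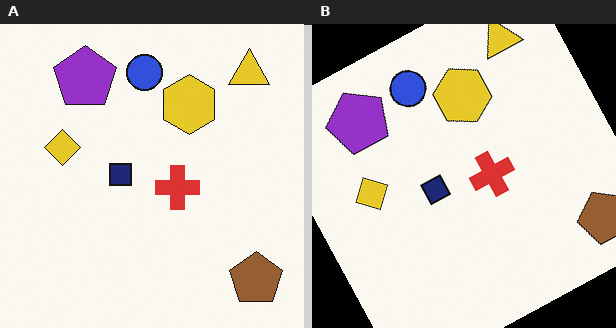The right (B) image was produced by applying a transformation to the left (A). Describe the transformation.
This is the original image rotated counter-clockwise by a clearly visible amount.

Every shape is tilted by the same angle and the image corners show triangular fill wedges — a whole-image rotation by a non-right angle.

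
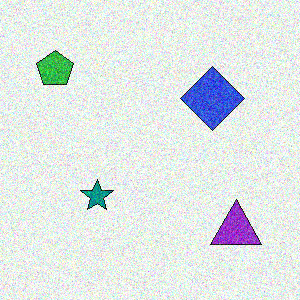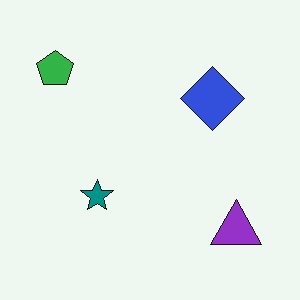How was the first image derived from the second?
The transformation is: degraded with strong gaussian noise.

Random speckle covers the whole image, including the flat background.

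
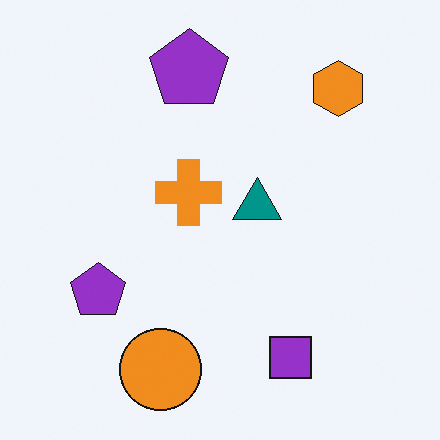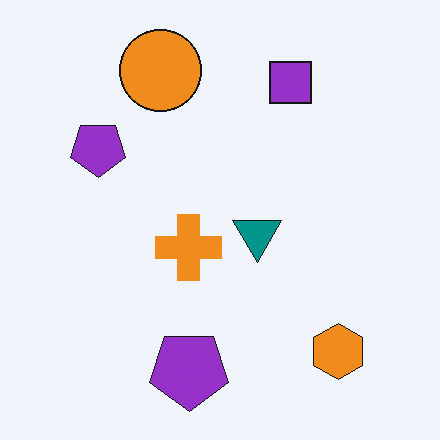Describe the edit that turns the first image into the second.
It was flipped vertically (top ↔ bottom).

The orange circle is in the bottom of the first image and the top of the second — shapes on opposite sides of the horizontal midline have swapped in a mirror flip.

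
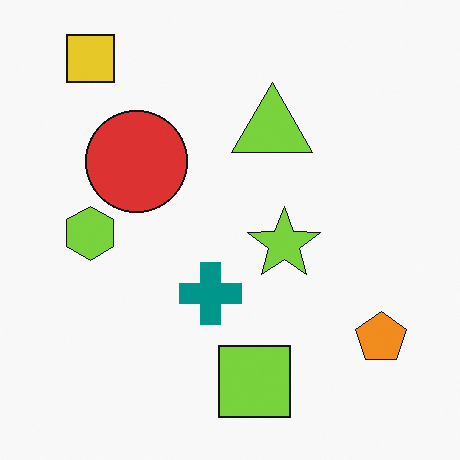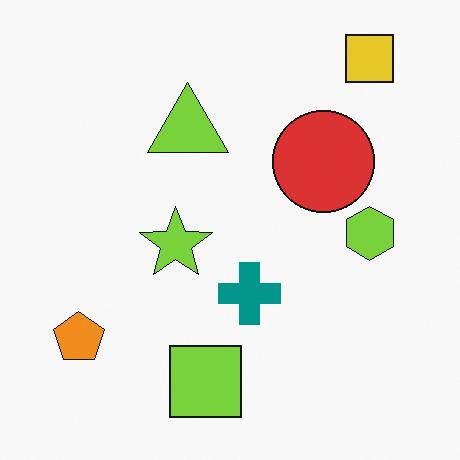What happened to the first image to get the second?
Flipped horizontally (left ↔ right).

The orange pentagon is in the bottom-right of the first image and the bottom-left of the second — shapes on opposite sides of the vertical midline have swapped in a mirror flip.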